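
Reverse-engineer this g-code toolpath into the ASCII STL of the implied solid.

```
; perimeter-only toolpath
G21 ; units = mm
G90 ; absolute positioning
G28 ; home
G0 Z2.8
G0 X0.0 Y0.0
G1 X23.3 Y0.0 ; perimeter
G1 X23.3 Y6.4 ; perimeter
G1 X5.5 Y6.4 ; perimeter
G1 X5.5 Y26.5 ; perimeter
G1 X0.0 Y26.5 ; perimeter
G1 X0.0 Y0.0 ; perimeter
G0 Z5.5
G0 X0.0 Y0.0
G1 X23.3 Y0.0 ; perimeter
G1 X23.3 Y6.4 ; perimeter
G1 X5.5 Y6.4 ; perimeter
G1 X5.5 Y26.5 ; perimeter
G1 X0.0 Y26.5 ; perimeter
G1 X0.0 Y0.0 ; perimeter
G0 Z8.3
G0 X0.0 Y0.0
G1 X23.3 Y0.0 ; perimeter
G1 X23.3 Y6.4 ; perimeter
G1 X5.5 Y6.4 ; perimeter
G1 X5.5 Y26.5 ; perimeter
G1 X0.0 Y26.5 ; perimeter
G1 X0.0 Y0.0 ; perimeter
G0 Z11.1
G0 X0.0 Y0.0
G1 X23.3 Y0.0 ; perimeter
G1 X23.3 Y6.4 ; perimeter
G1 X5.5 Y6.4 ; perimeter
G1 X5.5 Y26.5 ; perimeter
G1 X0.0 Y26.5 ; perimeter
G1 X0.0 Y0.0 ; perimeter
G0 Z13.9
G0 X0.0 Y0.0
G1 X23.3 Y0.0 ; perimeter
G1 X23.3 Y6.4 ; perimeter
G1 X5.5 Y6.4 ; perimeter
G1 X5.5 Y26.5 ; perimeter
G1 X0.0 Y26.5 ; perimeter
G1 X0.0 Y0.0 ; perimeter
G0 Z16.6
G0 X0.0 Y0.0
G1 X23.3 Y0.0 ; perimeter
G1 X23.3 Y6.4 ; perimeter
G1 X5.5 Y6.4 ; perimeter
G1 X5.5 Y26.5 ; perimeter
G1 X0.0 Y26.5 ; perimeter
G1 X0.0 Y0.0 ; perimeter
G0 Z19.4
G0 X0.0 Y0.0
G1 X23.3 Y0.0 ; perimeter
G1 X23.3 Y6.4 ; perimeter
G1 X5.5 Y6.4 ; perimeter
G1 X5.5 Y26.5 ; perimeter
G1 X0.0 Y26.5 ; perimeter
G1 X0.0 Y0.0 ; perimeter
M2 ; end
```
solid part
  facet normal 0.0000 0.0000 -1.0000
    outer loop
      vertex 23.3 6.4 0.0
      vertex 23.3 0.0 0.0
      vertex 0.0 0.0 0.0
    endloop
  endfacet
  facet normal 0.0000 0.0000 -1.0000
    outer loop
      vertex 5.5 6.4 0.0
      vertex 23.3 6.4 0.0
      vertex 0.0 0.0 0.0
    endloop
  endfacet
  facet normal 0.0000 0.0000 -1.0000
    outer loop
      vertex 5.5 26.5 0.0
      vertex 5.5 6.4 0.0
      vertex 0.0 0.0 0.0
    endloop
  endfacet
  facet normal 0.0000 0.0000 -1.0000
    outer loop
      vertex 0.0 26.5 0.0
      vertex 5.5 26.5 0.0
      vertex 0.0 0.0 0.0
    endloop
  endfacet
  facet normal 0.0000 0.0000 1.0000
    outer loop
      vertex 0.0 0.0 19.4
      vertex 23.3 0.0 19.4
      vertex 23.3 6.4 19.4
    endloop
  endfacet
  facet normal 0.0000 0.0000 1.0000
    outer loop
      vertex 0.0 0.0 19.4
      vertex 23.3 6.4 19.4
      vertex 5.5 6.4 19.4
    endloop
  endfacet
  facet normal 0.0000 0.0000 1.0000
    outer loop
      vertex 0.0 0.0 19.4
      vertex 5.5 6.4 19.4
      vertex 5.5 26.5 19.4
    endloop
  endfacet
  facet normal 0.0000 0.0000 1.0000
    outer loop
      vertex 0.0 0.0 19.4
      vertex 5.5 26.5 19.4
      vertex 0.0 26.5 19.4
    endloop
  endfacet
  facet normal 0.0000 -1.0000 0.0000
    outer loop
      vertex 0.0 0.0 0.0
      vertex 23.3 0.0 0.0
      vertex 23.3 0.0 19.4
    endloop
  endfacet
  facet normal 0.0000 -1.0000 0.0000
    outer loop
      vertex 0.0 0.0 0.0
      vertex 23.3 0.0 19.4
      vertex 0.0 0.0 19.4
    endloop
  endfacet
  facet normal 1.0000 0.0000 0.0000
    outer loop
      vertex 23.3 0.0 0.0
      vertex 23.3 6.4 0.0
      vertex 23.3 6.4 19.4
    endloop
  endfacet
  facet normal 1.0000 0.0000 0.0000
    outer loop
      vertex 23.3 0.0 0.0
      vertex 23.3 6.4 19.4
      vertex 23.3 0.0 19.4
    endloop
  endfacet
  facet normal 0.0000 1.0000 0.0000
    outer loop
      vertex 23.3 6.4 0.0
      vertex 5.5 6.4 0.0
      vertex 5.5 6.4 19.4
    endloop
  endfacet
  facet normal 0.0000 1.0000 0.0000
    outer loop
      vertex 23.3 6.4 0.0
      vertex 5.5 6.4 19.4
      vertex 23.3 6.4 19.4
    endloop
  endfacet
  facet normal 1.0000 0.0000 0.0000
    outer loop
      vertex 5.5 6.4 0.0
      vertex 5.5 26.5 0.0
      vertex 5.5 26.5 19.4
    endloop
  endfacet
  facet normal 1.0000 0.0000 0.0000
    outer loop
      vertex 5.5 6.4 0.0
      vertex 5.5 26.5 19.4
      vertex 5.5 6.4 19.4
    endloop
  endfacet
  facet normal 0.0000 1.0000 0.0000
    outer loop
      vertex 5.5 26.5 0.0
      vertex 0.0 26.5 0.0
      vertex 0.0 26.5 19.4
    endloop
  endfacet
  facet normal 0.0000 1.0000 0.0000
    outer loop
      vertex 5.5 26.5 0.0
      vertex 0.0 26.5 19.4
      vertex 5.5 26.5 19.4
    endloop
  endfacet
  facet normal -1.0000 0.0000 0.0000
    outer loop
      vertex 0.0 26.5 0.0
      vertex 0.0 0.0 0.0
      vertex 0.0 0.0 19.4
    endloop
  endfacet
  facet normal -1.0000 0.0000 0.0000
    outer loop
      vertex 0.0 26.5 0.0
      vertex 0.0 0.0 19.4
      vertex 0.0 26.5 19.4
    endloop
  endfacet
endsolid part

The G0 Z moves step by Δz≈2.8 mm. Every layer's G1 loop is the same polygon, so the solid is a straight extrusion of it from z=0 to z≈19.4. Closing with flat bottom and top caps and triangulating gives 20 facets — an L-shaped prism: outer 23.3 × 26.5 mm, arm thicknesses ≈ 6.4 mm (horizontal) and 5.5 mm (vertical), extruded 19.4 mm in z.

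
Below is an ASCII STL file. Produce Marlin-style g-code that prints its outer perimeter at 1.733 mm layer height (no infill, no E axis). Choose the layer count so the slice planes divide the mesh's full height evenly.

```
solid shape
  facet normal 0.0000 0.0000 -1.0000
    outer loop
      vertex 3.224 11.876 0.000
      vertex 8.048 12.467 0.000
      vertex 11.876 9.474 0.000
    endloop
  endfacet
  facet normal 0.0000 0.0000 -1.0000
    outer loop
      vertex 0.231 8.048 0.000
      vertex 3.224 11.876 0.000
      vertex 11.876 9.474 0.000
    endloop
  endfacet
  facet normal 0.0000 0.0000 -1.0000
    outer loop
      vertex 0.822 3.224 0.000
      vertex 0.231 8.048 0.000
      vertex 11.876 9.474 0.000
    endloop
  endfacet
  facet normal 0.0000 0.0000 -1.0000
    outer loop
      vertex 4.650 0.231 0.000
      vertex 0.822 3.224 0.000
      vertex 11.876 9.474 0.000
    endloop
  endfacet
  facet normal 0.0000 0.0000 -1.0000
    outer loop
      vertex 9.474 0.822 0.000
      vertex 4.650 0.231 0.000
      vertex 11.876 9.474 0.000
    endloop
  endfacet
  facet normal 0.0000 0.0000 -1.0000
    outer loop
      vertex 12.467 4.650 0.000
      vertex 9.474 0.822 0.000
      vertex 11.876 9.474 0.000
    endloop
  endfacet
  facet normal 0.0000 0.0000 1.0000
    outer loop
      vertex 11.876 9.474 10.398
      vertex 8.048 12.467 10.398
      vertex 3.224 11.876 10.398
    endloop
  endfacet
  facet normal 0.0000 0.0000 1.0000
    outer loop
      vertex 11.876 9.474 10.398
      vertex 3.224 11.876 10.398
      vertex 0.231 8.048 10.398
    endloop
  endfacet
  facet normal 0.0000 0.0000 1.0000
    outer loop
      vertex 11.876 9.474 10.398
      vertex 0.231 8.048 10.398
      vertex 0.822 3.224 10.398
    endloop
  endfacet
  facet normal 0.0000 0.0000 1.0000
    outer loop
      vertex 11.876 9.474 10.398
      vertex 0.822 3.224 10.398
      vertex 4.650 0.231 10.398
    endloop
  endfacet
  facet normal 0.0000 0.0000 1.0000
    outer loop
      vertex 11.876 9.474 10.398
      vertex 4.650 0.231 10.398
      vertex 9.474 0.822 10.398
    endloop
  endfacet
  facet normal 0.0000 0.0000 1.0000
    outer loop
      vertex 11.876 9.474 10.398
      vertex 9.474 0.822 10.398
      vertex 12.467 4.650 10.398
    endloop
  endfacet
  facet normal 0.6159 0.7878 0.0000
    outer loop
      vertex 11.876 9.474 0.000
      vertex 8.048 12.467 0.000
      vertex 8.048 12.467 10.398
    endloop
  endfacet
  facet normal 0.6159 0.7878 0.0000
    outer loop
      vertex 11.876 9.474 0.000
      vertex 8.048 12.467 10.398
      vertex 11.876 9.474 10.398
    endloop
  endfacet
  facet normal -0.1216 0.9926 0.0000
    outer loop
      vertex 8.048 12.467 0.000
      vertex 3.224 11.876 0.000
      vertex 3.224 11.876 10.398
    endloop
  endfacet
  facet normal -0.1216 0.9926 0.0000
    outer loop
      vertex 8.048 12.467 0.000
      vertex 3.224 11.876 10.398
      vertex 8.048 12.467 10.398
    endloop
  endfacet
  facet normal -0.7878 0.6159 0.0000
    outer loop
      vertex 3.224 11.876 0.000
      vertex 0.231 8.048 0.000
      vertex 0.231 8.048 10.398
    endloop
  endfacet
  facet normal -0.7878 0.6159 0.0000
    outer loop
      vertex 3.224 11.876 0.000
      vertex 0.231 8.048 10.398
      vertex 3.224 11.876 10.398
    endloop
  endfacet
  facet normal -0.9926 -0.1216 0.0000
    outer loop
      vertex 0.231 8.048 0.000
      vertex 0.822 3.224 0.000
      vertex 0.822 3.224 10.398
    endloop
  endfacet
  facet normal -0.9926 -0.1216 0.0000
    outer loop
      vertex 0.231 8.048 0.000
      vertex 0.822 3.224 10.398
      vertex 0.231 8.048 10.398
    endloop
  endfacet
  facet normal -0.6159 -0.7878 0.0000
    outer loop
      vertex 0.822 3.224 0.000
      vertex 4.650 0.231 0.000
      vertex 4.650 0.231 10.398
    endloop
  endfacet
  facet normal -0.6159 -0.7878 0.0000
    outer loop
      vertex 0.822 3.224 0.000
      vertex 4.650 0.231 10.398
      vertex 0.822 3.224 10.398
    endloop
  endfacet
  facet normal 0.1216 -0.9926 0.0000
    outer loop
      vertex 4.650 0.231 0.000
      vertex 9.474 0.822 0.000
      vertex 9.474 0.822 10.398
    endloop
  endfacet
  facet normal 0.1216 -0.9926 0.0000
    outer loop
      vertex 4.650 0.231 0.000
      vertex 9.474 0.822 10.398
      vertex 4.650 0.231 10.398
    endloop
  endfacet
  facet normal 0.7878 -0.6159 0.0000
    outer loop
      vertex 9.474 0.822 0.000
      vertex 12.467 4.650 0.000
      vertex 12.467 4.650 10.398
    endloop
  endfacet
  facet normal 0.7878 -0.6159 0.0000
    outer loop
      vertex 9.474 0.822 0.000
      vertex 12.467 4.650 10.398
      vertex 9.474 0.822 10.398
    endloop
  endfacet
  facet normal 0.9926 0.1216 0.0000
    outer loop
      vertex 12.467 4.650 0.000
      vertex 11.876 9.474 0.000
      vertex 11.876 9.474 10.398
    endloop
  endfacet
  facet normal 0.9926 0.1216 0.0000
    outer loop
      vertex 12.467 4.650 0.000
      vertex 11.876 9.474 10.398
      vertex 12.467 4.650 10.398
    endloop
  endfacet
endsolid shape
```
; perimeter-only toolpath
G21 ; units = mm
G90 ; absolute positioning
G28 ; home
; layer 1
G0 Z1.733
G0 X11.876 Y9.474
G1 X8.048 Y12.467
G1 X3.224 Y11.876
G1 X0.231 Y8.048
G1 X0.822 Y3.224
G1 X4.650 Y0.231
G1 X9.474 Y0.822
G1 X12.467 Y4.650
G1 X11.876 Y9.474
; layer 2
G0 Z3.466
G0 X11.876 Y9.474
G1 X8.048 Y12.467
G1 X3.224 Y11.876
G1 X0.231 Y8.048
G1 X0.822 Y3.224
G1 X4.650 Y0.231
G1 X9.474 Y0.822
G1 X12.467 Y4.650
G1 X11.876 Y9.474
; layer 3
G0 Z5.199
G0 X11.876 Y9.474
G1 X8.048 Y12.467
G1 X3.224 Y11.876
G1 X0.231 Y8.048
G1 X0.822 Y3.224
G1 X4.650 Y0.231
G1 X9.474 Y0.822
G1 X12.467 Y4.650
G1 X11.876 Y9.474
; layer 4
G0 Z6.932
G0 X11.876 Y9.474
G1 X8.048 Y12.467
G1 X3.224 Y11.876
G1 X0.231 Y8.048
G1 X0.822 Y3.224
G1 X4.650 Y0.231
G1 X9.474 Y0.822
G1 X12.467 Y4.650
G1 X11.876 Y9.474
; layer 5
G0 Z8.665
G0 X11.876 Y9.474
G1 X8.048 Y12.467
G1 X3.224 Y11.876
G1 X0.231 Y8.048
G1 X0.822 Y3.224
G1 X4.650 Y0.231
G1 X9.474 Y0.822
G1 X12.467 Y4.650
G1 X11.876 Y9.474
; layer 6
G0 Z10.398
G0 X11.876 Y9.474
G1 X8.048 Y12.467
G1 X3.224 Y11.876
G1 X0.231 Y8.048
G1 X0.822 Y3.224
G1 X4.650 Y0.231
G1 X9.474 Y0.822
G1 X12.467 Y4.650
G1 X11.876 Y9.474
M2 ; end

The solid is a regular 8-sided prism (a cylinder approximated with 8 flat sides), circumscribed radius ≈ 6.35 mm, height ≈ 10.4 mm. Slicing at Δz = 1.733 mm — 6 equal slices spanning the solid's height, so layer i sits at z = i·h/6 — gives 6 non-empty perimeters. Each is a 8-segment closed polygon; G0 lifts to the layer z and rapids to the start vertex, then G1 traces the edges.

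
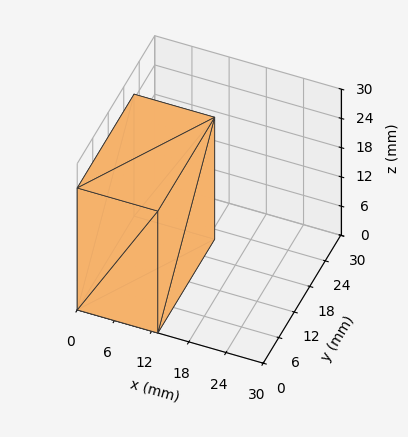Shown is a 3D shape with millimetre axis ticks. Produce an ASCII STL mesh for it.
Reading the render: the shape is a rectangular box, roughly 13 × 22 mm footprint and 25 mm tall (dimensions read to the nearest mm from the axis ticks). For the STL, each face is triangulated and given an outward normal.

solid part
  facet normal 0.0000 0.0000 -1.0000
    outer loop
      vertex 13.0 22.0 0.0
      vertex 13.0 0.0 0.0
      vertex 0.0 0.0 0.0
    endloop
  endfacet
  facet normal 0.0000 0.0000 -1.0000
    outer loop
      vertex 0.0 22.0 0.0
      vertex 13.0 22.0 0.0
      vertex 0.0 0.0 0.0
    endloop
  endfacet
  facet normal 0.0000 0.0000 1.0000
    outer loop
      vertex 0.0 0.0 25.0
      vertex 13.0 0.0 25.0
      vertex 13.0 22.0 25.0
    endloop
  endfacet
  facet normal 0.0000 0.0000 1.0000
    outer loop
      vertex 0.0 0.0 25.0
      vertex 13.0 22.0 25.0
      vertex 0.0 22.0 25.0
    endloop
  endfacet
  facet normal 0.0000 -1.0000 0.0000
    outer loop
      vertex 0.0 0.0 0.0
      vertex 13.0 0.0 0.0
      vertex 13.0 0.0 25.0
    endloop
  endfacet
  facet normal 0.0000 -1.0000 0.0000
    outer loop
      vertex 0.0 0.0 0.0
      vertex 13.0 0.0 25.0
      vertex 0.0 0.0 25.0
    endloop
  endfacet
  facet normal 0.0000 1.0000 0.0000
    outer loop
      vertex 13.0 22.0 25.0
      vertex 13.0 22.0 0.0
      vertex 0.0 22.0 0.0
    endloop
  endfacet
  facet normal 0.0000 1.0000 0.0000
    outer loop
      vertex 0.0 22.0 25.0
      vertex 13.0 22.0 25.0
      vertex 0.0 22.0 0.0
    endloop
  endfacet
  facet normal -1.0000 0.0000 0.0000
    outer loop
      vertex 0.0 22.0 25.0
      vertex 0.0 22.0 0.0
      vertex 0.0 0.0 0.0
    endloop
  endfacet
  facet normal -1.0000 0.0000 0.0000
    outer loop
      vertex 0.0 0.0 25.0
      vertex 0.0 22.0 25.0
      vertex 0.0 0.0 0.0
    endloop
  endfacet
  facet normal 1.0000 0.0000 0.0000
    outer loop
      vertex 13.0 0.0 0.0
      vertex 13.0 22.0 0.0
      vertex 13.0 22.0 25.0
    endloop
  endfacet
  facet normal 1.0000 0.0000 0.0000
    outer loop
      vertex 13.0 0.0 0.0
      vertex 13.0 22.0 25.0
      vertex 13.0 0.0 25.0
    endloop
  endfacet
endsolid part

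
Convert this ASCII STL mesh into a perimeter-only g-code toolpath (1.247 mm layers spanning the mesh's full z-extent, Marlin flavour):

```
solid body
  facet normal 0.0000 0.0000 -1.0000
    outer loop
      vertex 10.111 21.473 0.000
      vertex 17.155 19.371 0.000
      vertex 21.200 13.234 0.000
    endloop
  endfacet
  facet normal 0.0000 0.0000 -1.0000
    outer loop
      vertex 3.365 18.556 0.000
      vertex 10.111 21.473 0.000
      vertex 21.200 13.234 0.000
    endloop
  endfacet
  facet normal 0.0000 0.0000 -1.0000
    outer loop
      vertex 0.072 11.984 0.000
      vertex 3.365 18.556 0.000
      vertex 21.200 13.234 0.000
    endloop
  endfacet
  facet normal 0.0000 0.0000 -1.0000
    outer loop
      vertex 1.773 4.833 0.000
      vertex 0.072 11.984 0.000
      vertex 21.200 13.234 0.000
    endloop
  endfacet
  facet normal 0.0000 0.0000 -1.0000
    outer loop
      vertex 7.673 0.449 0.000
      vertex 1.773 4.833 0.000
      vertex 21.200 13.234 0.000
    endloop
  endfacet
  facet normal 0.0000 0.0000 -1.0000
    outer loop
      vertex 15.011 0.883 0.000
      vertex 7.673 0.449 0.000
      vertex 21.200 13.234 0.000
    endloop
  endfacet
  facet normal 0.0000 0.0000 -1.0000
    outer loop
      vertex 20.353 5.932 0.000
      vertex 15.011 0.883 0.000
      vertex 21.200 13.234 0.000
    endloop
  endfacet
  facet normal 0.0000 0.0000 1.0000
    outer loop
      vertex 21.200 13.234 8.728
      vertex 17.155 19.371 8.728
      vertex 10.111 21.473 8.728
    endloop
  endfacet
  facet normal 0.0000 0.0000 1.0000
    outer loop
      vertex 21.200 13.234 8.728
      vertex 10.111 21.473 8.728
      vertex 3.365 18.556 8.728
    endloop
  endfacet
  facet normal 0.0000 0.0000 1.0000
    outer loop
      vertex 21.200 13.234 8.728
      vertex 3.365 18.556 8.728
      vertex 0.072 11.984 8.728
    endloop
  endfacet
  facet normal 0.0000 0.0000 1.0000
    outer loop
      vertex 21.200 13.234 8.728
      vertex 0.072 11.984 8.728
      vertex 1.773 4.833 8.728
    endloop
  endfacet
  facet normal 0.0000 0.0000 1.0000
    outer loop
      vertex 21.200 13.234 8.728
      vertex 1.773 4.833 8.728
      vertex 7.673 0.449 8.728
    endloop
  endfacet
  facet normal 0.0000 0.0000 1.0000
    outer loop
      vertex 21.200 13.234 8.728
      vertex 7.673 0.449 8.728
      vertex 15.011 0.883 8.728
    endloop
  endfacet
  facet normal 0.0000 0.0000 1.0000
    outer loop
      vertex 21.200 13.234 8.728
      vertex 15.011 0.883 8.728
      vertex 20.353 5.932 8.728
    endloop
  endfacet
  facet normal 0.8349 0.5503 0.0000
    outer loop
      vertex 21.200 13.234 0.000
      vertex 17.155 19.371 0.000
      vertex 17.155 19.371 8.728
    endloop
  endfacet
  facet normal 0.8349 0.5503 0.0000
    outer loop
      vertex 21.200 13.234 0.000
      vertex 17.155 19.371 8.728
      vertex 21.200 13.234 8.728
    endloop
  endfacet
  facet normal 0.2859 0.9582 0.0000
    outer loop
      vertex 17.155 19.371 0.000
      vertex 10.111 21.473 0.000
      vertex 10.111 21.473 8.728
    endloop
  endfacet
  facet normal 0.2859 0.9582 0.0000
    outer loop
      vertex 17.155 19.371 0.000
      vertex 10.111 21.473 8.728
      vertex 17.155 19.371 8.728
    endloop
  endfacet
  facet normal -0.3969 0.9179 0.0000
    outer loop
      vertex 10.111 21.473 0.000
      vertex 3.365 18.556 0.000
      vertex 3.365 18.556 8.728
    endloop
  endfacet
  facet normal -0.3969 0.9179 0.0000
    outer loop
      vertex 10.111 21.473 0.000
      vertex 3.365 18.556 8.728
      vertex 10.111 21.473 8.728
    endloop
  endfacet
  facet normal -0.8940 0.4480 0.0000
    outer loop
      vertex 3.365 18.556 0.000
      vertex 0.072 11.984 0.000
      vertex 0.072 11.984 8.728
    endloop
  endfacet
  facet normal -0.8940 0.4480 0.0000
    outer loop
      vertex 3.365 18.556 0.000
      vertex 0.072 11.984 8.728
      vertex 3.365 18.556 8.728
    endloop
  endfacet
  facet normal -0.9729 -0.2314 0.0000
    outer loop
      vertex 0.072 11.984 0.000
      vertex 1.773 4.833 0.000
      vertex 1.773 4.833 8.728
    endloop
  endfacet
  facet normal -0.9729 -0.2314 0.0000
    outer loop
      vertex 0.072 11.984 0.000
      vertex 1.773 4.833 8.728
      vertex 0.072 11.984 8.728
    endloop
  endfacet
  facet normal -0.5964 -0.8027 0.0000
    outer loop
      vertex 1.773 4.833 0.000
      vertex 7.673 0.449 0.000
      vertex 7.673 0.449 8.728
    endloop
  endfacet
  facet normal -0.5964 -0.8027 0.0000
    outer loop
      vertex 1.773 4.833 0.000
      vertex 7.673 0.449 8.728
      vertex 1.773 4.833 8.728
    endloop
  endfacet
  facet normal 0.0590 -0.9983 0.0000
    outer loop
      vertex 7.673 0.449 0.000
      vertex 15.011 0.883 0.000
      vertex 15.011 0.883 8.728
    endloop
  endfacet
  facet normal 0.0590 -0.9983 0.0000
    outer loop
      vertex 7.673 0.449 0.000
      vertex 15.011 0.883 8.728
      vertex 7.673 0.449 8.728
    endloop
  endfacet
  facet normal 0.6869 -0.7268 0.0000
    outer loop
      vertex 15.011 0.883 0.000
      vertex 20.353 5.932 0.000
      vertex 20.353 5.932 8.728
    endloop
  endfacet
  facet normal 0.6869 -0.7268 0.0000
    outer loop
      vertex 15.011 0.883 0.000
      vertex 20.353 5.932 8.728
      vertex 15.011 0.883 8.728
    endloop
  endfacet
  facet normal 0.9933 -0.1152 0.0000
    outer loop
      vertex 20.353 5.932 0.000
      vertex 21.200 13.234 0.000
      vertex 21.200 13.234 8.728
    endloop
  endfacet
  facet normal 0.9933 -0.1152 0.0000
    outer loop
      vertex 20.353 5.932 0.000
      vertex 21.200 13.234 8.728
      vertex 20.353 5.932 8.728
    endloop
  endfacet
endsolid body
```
; perimeter-only toolpath
G21 ; units = mm
G90 ; absolute positioning
G28 ; home
; layer 1
G0 Z1.247
G0 X21.200 Y13.234
G1 X17.155 Y19.371
G1 X10.111 Y21.473
G1 X3.365 Y18.556
G1 X0.072 Y11.984
G1 X1.773 Y4.833
G1 X7.673 Y0.449
G1 X15.011 Y0.883
G1 X20.353 Y5.932
G1 X21.200 Y13.234
; layer 2
G0 Z2.494
G0 X21.200 Y13.234
G1 X17.155 Y19.371
G1 X10.111 Y21.473
G1 X3.365 Y18.556
G1 X0.072 Y11.984
G1 X1.773 Y4.833
G1 X7.673 Y0.449
G1 X15.011 Y0.883
G1 X20.353 Y5.932
G1 X21.200 Y13.234
; layer 3
G0 Z3.741
G0 X21.200 Y13.234
G1 X17.155 Y19.371
G1 X10.111 Y21.473
G1 X3.365 Y18.556
G1 X0.072 Y11.984
G1 X1.773 Y4.833
G1 X7.673 Y0.449
G1 X15.011 Y0.883
G1 X20.353 Y5.932
G1 X21.200 Y13.234
; layer 4
G0 Z4.987
G0 X21.200 Y13.234
G1 X17.155 Y19.371
G1 X10.111 Y21.473
G1 X3.365 Y18.556
G1 X0.072 Y11.984
G1 X1.773 Y4.833
G1 X7.673 Y0.449
G1 X15.011 Y0.883
G1 X20.353 Y5.932
G1 X21.200 Y13.234
; layer 5
G0 Z6.234
G0 X21.200 Y13.234
G1 X17.155 Y19.371
G1 X10.111 Y21.473
G1 X3.365 Y18.556
G1 X0.072 Y11.984
G1 X1.773 Y4.833
G1 X7.673 Y0.449
G1 X15.011 Y0.883
G1 X20.353 Y5.932
G1 X21.200 Y13.234
; layer 6
G0 Z7.481
G0 X21.200 Y13.234
G1 X17.155 Y19.371
G1 X10.111 Y21.473
G1 X3.365 Y18.556
G1 X0.072 Y11.984
G1 X1.773 Y4.833
G1 X7.673 Y0.449
G1 X15.011 Y0.883
G1 X20.353 Y5.932
G1 X21.200 Y13.234
; layer 7
G0 Z8.728
G0 X21.200 Y13.234
G1 X17.155 Y19.371
G1 X10.111 Y21.473
G1 X3.365 Y18.556
G1 X0.072 Y11.984
G1 X1.773 Y4.833
G1 X7.673 Y0.449
G1 X15.011 Y0.883
G1 X20.353 Y5.932
G1 X21.200 Y13.234
M2 ; end

The solid is a regular 9-sided prism (a cylinder approximated with 9 flat sides), circumscribed radius ≈ 10.7 mm, height ≈ 8.73 mm. Slicing at Δz = 1.247 mm — 7 equal slices spanning the solid's height, so layer i sits at z = i·h/7 — gives 7 non-empty perimeters. Each is a 9-segment closed polygon; G0 lifts to the layer z and rapids to the start vertex, then G1 traces the edges.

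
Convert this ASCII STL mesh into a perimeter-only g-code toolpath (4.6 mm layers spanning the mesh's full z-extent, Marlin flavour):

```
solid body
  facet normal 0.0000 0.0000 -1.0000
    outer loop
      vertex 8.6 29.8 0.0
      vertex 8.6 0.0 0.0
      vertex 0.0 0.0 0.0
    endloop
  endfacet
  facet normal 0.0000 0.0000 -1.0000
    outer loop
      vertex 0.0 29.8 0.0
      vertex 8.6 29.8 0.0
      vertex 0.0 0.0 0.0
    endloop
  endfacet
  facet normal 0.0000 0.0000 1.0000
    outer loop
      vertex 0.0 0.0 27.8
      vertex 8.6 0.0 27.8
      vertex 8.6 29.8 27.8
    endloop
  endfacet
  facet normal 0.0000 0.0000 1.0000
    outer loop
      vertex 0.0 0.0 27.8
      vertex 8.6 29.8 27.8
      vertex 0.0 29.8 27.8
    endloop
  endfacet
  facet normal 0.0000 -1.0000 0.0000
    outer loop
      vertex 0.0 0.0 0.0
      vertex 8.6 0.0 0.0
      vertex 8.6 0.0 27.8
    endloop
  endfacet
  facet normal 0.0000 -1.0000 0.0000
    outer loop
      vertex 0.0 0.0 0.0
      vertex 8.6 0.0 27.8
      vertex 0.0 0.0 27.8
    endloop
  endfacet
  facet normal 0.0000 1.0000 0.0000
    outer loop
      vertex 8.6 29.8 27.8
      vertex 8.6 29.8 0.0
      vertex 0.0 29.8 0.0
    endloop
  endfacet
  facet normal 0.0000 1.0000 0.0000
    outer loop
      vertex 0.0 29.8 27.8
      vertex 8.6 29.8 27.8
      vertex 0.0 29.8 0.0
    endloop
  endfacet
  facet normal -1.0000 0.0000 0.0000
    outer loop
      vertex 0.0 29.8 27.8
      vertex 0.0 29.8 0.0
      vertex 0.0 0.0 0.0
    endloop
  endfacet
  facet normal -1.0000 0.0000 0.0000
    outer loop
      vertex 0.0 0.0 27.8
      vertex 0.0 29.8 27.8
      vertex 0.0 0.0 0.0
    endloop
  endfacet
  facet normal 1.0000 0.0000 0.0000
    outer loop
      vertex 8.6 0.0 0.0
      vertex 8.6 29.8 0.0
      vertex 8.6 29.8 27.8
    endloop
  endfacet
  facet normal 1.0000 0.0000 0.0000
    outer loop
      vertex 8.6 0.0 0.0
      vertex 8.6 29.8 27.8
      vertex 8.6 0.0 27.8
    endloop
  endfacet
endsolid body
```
; perimeter-only toolpath
G21 ; units = mm
G90 ; absolute positioning
G28 ; home
; layer 1
G0 Z4.6
G0 X0.0 Y0.0
G1 X8.6 Y0.0
G1 X8.6 Y29.8
G1 X0.0 Y29.8
G1 X0.0 Y0.0
; layer 2
G0 Z9.3
G0 X0.0 Y0.0
G1 X8.6 Y0.0
G1 X8.6 Y29.8
G1 X0.0 Y29.8
G1 X0.0 Y0.0
; layer 3
G0 Z13.9
G0 X0.0 Y0.0
G1 X8.6 Y0.0
G1 X8.6 Y29.8
G1 X0.0 Y29.8
G1 X0.0 Y0.0
; layer 4
G0 Z18.5
G0 X0.0 Y0.0
G1 X8.6 Y0.0
G1 X8.6 Y29.8
G1 X0.0 Y29.8
G1 X0.0 Y0.0
; layer 5
G0 Z23.2
G0 X0.0 Y0.0
G1 X8.6 Y0.0
G1 X8.6 Y29.8
G1 X0.0 Y29.8
G1 X0.0 Y0.0
; layer 6
G0 Z27.8
G0 X0.0 Y0.0
G1 X8.6 Y0.0
G1 X8.6 Y29.8
G1 X0.0 Y29.8
G1 X0.0 Y0.0
M2 ; end

The solid is a rectangular box, roughly 8.6 × 29.8 mm footprint and 27.8 mm tall. Slicing at Δz = 4.6 mm — 6 equal slices spanning the solid's height, so layer i sits at z = i·h/6 — gives 6 non-empty perimeters. Each is a 4-segment closed polygon; G0 lifts to the layer z and rapids to the start vertex, then G1 traces the edges.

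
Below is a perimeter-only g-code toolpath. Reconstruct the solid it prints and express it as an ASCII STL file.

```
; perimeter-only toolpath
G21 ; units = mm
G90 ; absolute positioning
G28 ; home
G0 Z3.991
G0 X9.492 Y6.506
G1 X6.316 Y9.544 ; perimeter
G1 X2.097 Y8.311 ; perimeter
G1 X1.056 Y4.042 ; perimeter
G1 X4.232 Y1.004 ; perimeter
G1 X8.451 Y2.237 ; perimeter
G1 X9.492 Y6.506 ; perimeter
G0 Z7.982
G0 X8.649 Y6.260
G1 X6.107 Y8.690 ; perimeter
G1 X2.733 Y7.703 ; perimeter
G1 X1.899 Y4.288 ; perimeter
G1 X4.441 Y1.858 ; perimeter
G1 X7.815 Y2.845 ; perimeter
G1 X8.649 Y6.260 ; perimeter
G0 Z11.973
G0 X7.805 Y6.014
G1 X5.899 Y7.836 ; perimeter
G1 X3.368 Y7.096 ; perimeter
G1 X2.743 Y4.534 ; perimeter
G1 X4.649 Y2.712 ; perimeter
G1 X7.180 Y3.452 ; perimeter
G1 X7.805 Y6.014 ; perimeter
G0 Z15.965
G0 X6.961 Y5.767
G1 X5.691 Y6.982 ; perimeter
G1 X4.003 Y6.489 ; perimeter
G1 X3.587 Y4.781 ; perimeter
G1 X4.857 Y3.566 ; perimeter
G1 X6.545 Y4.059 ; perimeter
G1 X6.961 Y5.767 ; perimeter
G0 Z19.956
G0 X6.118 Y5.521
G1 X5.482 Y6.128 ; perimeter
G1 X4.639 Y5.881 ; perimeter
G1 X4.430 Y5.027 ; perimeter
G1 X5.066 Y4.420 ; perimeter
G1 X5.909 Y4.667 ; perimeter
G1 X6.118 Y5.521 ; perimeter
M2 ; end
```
solid part
  facet normal 0.0000 0.0000 -1.0000
    outer loop
      vertex 1.462 8.918 0.000
      vertex 6.524 10.398 0.000
      vertex 10.336 6.753 0.000
    endloop
  endfacet
  facet normal 0.0000 0.0000 -1.0000
    outer loop
      vertex 0.212 3.795 0.000
      vertex 1.462 8.918 0.000
      vertex 10.336 6.753 0.000
    endloop
  endfacet
  facet normal 0.0000 0.0000 -1.0000
    outer loop
      vertex 4.024 0.150 0.000
      vertex 0.212 3.795 0.000
      vertex 10.336 6.753 0.000
    endloop
  endfacet
  facet normal 0.0000 0.0000 -1.0000
    outer loop
      vertex 9.086 1.630 0.000
      vertex 4.024 0.150 0.000
      vertex 10.336 6.753 0.000
    endloop
  endfacet
  facet normal 0.6789 0.7100 0.1873
    outer loop
      vertex 10.336 6.753 0.000
      vertex 6.524 10.398 0.000
      vertex 5.274 5.274 23.947
    endloop
  endfacet
  facet normal -0.2757 0.9428 0.1873
    outer loop
      vertex 6.524 10.398 0.000
      vertex 1.462 8.918 0.000
      vertex 5.274 5.274 23.947
    endloop
  endfacet
  facet normal -0.9543 0.2328 0.1873
    outer loop
      vertex 1.462 8.918 0.000
      vertex 0.212 3.795 0.000
      vertex 5.274 5.274 23.947
    endloop
  endfacet
  facet normal -0.6789 -0.7100 0.1873
    outer loop
      vertex 0.212 3.795 0.000
      vertex 4.024 0.150 0.000
      vertex 5.274 5.274 23.947
    endloop
  endfacet
  facet normal 0.2757 -0.9428 0.1873
    outer loop
      vertex 4.024 0.150 0.000
      vertex 9.086 1.630 0.000
      vertex 5.274 5.274 23.947
    endloop
  endfacet
  facet normal 0.9543 -0.2328 0.1873
    outer loop
      vertex 9.086 1.630 0.000
      vertex 10.336 6.753 0.000
      vertex 5.274 5.274 23.947
    endloop
  endfacet
endsolid part

The G0 Z moves step by Δz≈3.991 mm. The G1 loops shrink linearly with z, so the solid tapers from its base footprint up to z≈23.9. Closing with a flat bottom cap and the tapered top and triangulating gives 10 facets — a regular 6-sided pyramid, base circumscribed radius ≈ 5.27 mm, apex at z ≈ 23.9 mm.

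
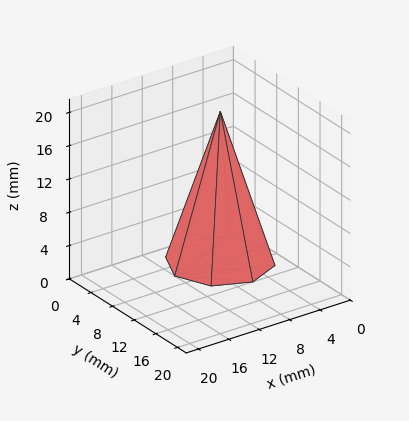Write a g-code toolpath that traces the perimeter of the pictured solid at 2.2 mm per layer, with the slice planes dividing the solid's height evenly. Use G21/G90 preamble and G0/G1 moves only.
Reading the render: the shape is a regular 8-sided pyramid, base circumscribed radius ≈ 6 mm, apex at z ≈ 18 mm (dimensions read to the nearest mm from the axis ticks). For the g-code, the solid's height is divided into equal slices at the stated Δz and each level perimeter traced with G1 moves after a G0 lift.

; perimeter-only toolpath
G21 ; units = mm
G90 ; absolute positioning
G28 ; home
; layer 1
G0 Z2.2
G0 X11.2 Y6.0
G1 X9.7 Y9.7
G1 X6.0 Y11.2
G1 X2.3 Y9.7
G1 X0.8 Y6.0
G1 X2.3 Y2.3
G1 X6.0 Y0.8
G1 X9.7 Y2.3
G1 X11.2 Y6.0
; layer 2
G0 Z4.5
G0 X10.5 Y6.0
G1 X9.1 Y9.1
G1 X6.0 Y10.5
G1 X2.9 Y9.1
G1 X1.5 Y6.0
G1 X2.9 Y2.9
G1 X6.0 Y1.5
G1 X9.1 Y2.9
G1 X10.5 Y6.0
; layer 3
G0 Z6.8
G0 X9.8 Y6.0
G1 X8.6 Y8.6
G1 X6.0 Y9.8
G1 X3.4 Y8.6
G1 X2.2 Y6.0
G1 X3.4 Y3.4
G1 X6.0 Y2.2
G1 X8.6 Y3.4
G1 X9.8 Y6.0
; layer 4
G0 Z9.0
G0 X9.0 Y6.0
G1 X8.1 Y8.1
G1 X6.0 Y9.0
G1 X3.9 Y8.1
G1 X3.0 Y6.0
G1 X3.9 Y3.9
G1 X6.0 Y3.0
G1 X8.1 Y3.9
G1 X9.0 Y6.0
; layer 5
G0 Z11.2
G0 X8.2 Y6.0
G1 X7.6 Y7.6
G1 X6.0 Y8.2
G1 X4.4 Y7.6
G1 X3.8 Y6.0
G1 X4.4 Y4.4
G1 X6.0 Y3.8
G1 X7.6 Y4.4
G1 X8.2 Y6.0
; layer 6
G0 Z13.5
G0 X7.5 Y6.0
G1 X7.0 Y7.0
G1 X6.0 Y7.5
G1 X5.0 Y7.0
G1 X4.5 Y6.0
G1 X5.0 Y5.0
G1 X6.0 Y4.5
G1 X7.0 Y5.0
G1 X7.5 Y6.0
; layer 7
G0 Z15.8
G0 X6.8 Y6.0
G1 X6.5 Y6.5
G1 X6.0 Y6.8
G1 X5.5 Y6.5
G1 X5.2 Y6.0
G1 X5.5 Y5.5
G1 X6.0 Y5.2
G1 X6.5 Y5.5
G1 X6.8 Y6.0
M2 ; end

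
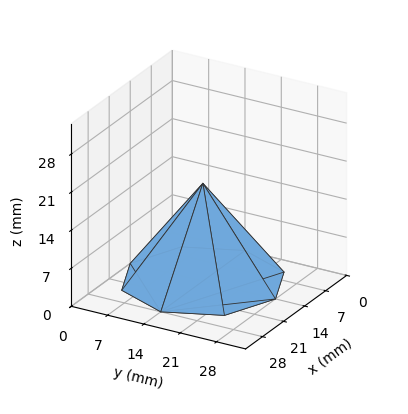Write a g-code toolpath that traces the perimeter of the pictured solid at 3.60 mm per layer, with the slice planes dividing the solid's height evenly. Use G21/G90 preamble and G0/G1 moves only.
Reading the render: the shape is a regular 8-sided pyramid, base circumscribed radius ≈ 14 mm, apex at z ≈ 18 mm (dimensions read to the nearest mm from the axis ticks). For the g-code, the solid's height is divided into equal slices at the stated Δz and each level perimeter traced with G1 moves after a G0 lift.

; perimeter-only toolpath
G21 ; units = mm
G90 ; absolute positioning
G28 ; home
; layer 1
G0 Z3.60
G0 X25.20 Y14.00
G1 X21.92 Y21.92
G1 X14.00 Y25.20
G1 X6.08 Y21.92
G1 X2.80 Y14.00
G1 X6.08 Y6.08
G1 X14.00 Y2.80
G1 X21.92 Y6.08
G1 X25.20 Y14.00
; layer 2
G0 Z7.20
G0 X22.40 Y14.00
G1 X19.94 Y19.94
G1 X14.00 Y22.40
G1 X8.06 Y19.94
G1 X5.60 Y14.00
G1 X8.06 Y8.06
G1 X14.00 Y5.60
G1 X19.94 Y8.06
G1 X22.40 Y14.00
; layer 3
G0 Z10.80
G0 X19.60 Y14.00
G1 X17.96 Y17.96
G1 X14.00 Y19.60
G1 X10.04 Y17.96
G1 X8.40 Y14.00
G1 X10.04 Y10.04
G1 X14.00 Y8.40
G1 X17.96 Y10.04
G1 X19.60 Y14.00
; layer 4
G0 Z14.40
G0 X16.80 Y14.00
G1 X15.98 Y15.98
G1 X14.00 Y16.80
G1 X12.02 Y15.98
G1 X11.20 Y14.00
G1 X12.02 Y12.02
G1 X14.00 Y11.20
G1 X15.98 Y12.02
G1 X16.80 Y14.00
M2 ; end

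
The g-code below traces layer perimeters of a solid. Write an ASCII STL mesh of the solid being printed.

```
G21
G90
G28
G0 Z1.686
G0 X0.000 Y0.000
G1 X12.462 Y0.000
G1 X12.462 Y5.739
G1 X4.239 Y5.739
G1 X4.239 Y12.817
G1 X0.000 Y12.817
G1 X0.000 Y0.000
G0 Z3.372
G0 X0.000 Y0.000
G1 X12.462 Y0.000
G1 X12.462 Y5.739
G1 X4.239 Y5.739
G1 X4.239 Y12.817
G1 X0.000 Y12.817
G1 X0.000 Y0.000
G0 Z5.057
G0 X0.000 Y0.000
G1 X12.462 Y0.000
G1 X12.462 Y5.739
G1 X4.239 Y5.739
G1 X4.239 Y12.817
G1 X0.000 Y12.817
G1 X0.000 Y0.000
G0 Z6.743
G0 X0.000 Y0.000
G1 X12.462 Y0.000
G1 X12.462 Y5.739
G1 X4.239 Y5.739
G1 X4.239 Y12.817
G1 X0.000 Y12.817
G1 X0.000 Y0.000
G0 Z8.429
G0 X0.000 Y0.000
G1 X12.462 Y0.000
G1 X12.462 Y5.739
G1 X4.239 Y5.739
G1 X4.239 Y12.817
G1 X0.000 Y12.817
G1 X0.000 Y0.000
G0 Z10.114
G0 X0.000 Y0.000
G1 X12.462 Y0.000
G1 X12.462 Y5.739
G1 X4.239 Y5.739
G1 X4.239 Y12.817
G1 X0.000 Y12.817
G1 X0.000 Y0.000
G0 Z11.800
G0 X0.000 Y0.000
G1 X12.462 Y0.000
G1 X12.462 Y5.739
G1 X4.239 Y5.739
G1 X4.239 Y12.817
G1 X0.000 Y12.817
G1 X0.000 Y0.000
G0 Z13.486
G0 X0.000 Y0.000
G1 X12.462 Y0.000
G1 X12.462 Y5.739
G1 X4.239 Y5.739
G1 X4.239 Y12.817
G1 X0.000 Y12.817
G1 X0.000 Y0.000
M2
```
solid part
  facet normal 0.0000 0.0000 -1.0000
    outer loop
      vertex 12.462 5.739 0.000
      vertex 12.462 0.000 0.000
      vertex 0.000 0.000 0.000
    endloop
  endfacet
  facet normal 0.0000 0.0000 -1.0000
    outer loop
      vertex 4.239 5.739 0.000
      vertex 12.462 5.739 0.000
      vertex 0.000 0.000 0.000
    endloop
  endfacet
  facet normal 0.0000 0.0000 -1.0000
    outer loop
      vertex 4.239 12.817 0.000
      vertex 4.239 5.739 0.000
      vertex 0.000 0.000 0.000
    endloop
  endfacet
  facet normal 0.0000 0.0000 -1.0000
    outer loop
      vertex 0.000 12.817 0.000
      vertex 4.239 12.817 0.000
      vertex 0.000 0.000 0.000
    endloop
  endfacet
  facet normal 0.0000 0.0000 1.0000
    outer loop
      vertex 0.000 0.000 13.486
      vertex 12.462 0.000 13.486
      vertex 12.462 5.739 13.486
    endloop
  endfacet
  facet normal 0.0000 0.0000 1.0000
    outer loop
      vertex 0.000 0.000 13.486
      vertex 12.462 5.739 13.486
      vertex 4.239 5.739 13.486
    endloop
  endfacet
  facet normal 0.0000 0.0000 1.0000
    outer loop
      vertex 0.000 0.000 13.486
      vertex 4.239 5.739 13.486
      vertex 4.239 12.817 13.486
    endloop
  endfacet
  facet normal 0.0000 0.0000 1.0000
    outer loop
      vertex 0.000 0.000 13.486
      vertex 4.239 12.817 13.486
      vertex 0.000 12.817 13.486
    endloop
  endfacet
  facet normal 0.0000 -1.0000 0.0000
    outer loop
      vertex 0.000 0.000 0.000
      vertex 12.462 0.000 0.000
      vertex 12.462 0.000 13.486
    endloop
  endfacet
  facet normal 0.0000 -1.0000 0.0000
    outer loop
      vertex 0.000 0.000 0.000
      vertex 12.462 0.000 13.486
      vertex 0.000 0.000 13.486
    endloop
  endfacet
  facet normal 1.0000 0.0000 0.0000
    outer loop
      vertex 12.462 0.000 0.000
      vertex 12.462 5.739 0.000
      vertex 12.462 5.739 13.486
    endloop
  endfacet
  facet normal 1.0000 0.0000 0.0000
    outer loop
      vertex 12.462 0.000 0.000
      vertex 12.462 5.739 13.486
      vertex 12.462 0.000 13.486
    endloop
  endfacet
  facet normal 0.0000 1.0000 0.0000
    outer loop
      vertex 12.462 5.739 0.000
      vertex 4.239 5.739 0.000
      vertex 4.239 5.739 13.486
    endloop
  endfacet
  facet normal 0.0000 1.0000 0.0000
    outer loop
      vertex 12.462 5.739 0.000
      vertex 4.239 5.739 13.486
      vertex 12.462 5.739 13.486
    endloop
  endfacet
  facet normal 1.0000 0.0000 0.0000
    outer loop
      vertex 4.239 5.739 0.000
      vertex 4.239 12.817 0.000
      vertex 4.239 12.817 13.486
    endloop
  endfacet
  facet normal 1.0000 0.0000 0.0000
    outer loop
      vertex 4.239 5.739 0.000
      vertex 4.239 12.817 13.486
      vertex 4.239 5.739 13.486
    endloop
  endfacet
  facet normal 0.0000 1.0000 0.0000
    outer loop
      vertex 4.239 12.817 0.000
      vertex 0.000 12.817 0.000
      vertex 0.000 12.817 13.486
    endloop
  endfacet
  facet normal 0.0000 1.0000 0.0000
    outer loop
      vertex 4.239 12.817 0.000
      vertex 0.000 12.817 13.486
      vertex 4.239 12.817 13.486
    endloop
  endfacet
  facet normal -1.0000 0.0000 0.0000
    outer loop
      vertex 0.000 12.817 0.000
      vertex 0.000 0.000 0.000
      vertex 0.000 0.000 13.486
    endloop
  endfacet
  facet normal -1.0000 0.0000 0.0000
    outer loop
      vertex 0.000 12.817 0.000
      vertex 0.000 0.000 13.486
      vertex 0.000 12.817 13.486
    endloop
  endfacet
endsolid part

The G0 Z moves step by Δz≈1.686 mm. Every layer's G1 loop is the same polygon, so the solid is a straight extrusion of it from z=0 to z≈13.5. Closing with flat bottom and top caps and triangulating gives 20 facets — an L-shaped prism: outer 12.5 × 12.8 mm, arm thicknesses ≈ 5.74 mm (horizontal) and 4.24 mm (vertical), extruded 13.5 mm in z.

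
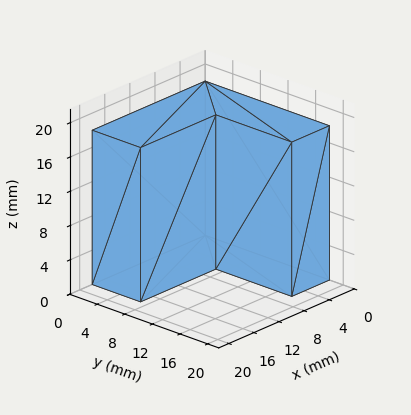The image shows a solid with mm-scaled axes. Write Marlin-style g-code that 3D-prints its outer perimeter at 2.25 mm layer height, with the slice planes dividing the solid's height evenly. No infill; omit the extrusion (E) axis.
Reading the render: the shape is an L-shaped prism: outer 18 × 18 mm, arm thicknesses ≈ 7 mm (horizontal) and 6 mm (vertical), extruded 18 mm in z (dimensions read to the nearest mm from the axis ticks). For the g-code, the solid's height is divided into equal slices at the stated Δz and each level perimeter traced with G1 moves after a G0 lift.

; perimeter-only toolpath
G21 ; units = mm
G90 ; absolute positioning
G28 ; home
; layer 1
G0 Z2.25
G0 X0.00 Y0.00
G1 X18.00 Y0.00
G1 X18.00 Y7.00
G1 X6.00 Y7.00
G1 X6.00 Y18.00
G1 X0.00 Y18.00
G1 X0.00 Y0.00
; layer 2
G0 Z4.50
G0 X0.00 Y0.00
G1 X18.00 Y0.00
G1 X18.00 Y7.00
G1 X6.00 Y7.00
G1 X6.00 Y18.00
G1 X0.00 Y18.00
G1 X0.00 Y0.00
; layer 3
G0 Z6.75
G0 X0.00 Y0.00
G1 X18.00 Y0.00
G1 X18.00 Y7.00
G1 X6.00 Y7.00
G1 X6.00 Y18.00
G1 X0.00 Y18.00
G1 X0.00 Y0.00
; layer 4
G0 Z9.00
G0 X0.00 Y0.00
G1 X18.00 Y0.00
G1 X18.00 Y7.00
G1 X6.00 Y7.00
G1 X6.00 Y18.00
G1 X0.00 Y18.00
G1 X0.00 Y0.00
; layer 5
G0 Z11.25
G0 X0.00 Y0.00
G1 X18.00 Y0.00
G1 X18.00 Y7.00
G1 X6.00 Y7.00
G1 X6.00 Y18.00
G1 X0.00 Y18.00
G1 X0.00 Y0.00
; layer 6
G0 Z13.50
G0 X0.00 Y0.00
G1 X18.00 Y0.00
G1 X18.00 Y7.00
G1 X6.00 Y7.00
G1 X6.00 Y18.00
G1 X0.00 Y18.00
G1 X0.00 Y0.00
; layer 7
G0 Z15.75
G0 X0.00 Y0.00
G1 X18.00 Y0.00
G1 X18.00 Y7.00
G1 X6.00 Y7.00
G1 X6.00 Y18.00
G1 X0.00 Y18.00
G1 X0.00 Y0.00
; layer 8
G0 Z18.00
G0 X0.00 Y0.00
G1 X18.00 Y0.00
G1 X18.00 Y7.00
G1 X6.00 Y7.00
G1 X6.00 Y18.00
G1 X0.00 Y18.00
G1 X0.00 Y0.00
M2 ; end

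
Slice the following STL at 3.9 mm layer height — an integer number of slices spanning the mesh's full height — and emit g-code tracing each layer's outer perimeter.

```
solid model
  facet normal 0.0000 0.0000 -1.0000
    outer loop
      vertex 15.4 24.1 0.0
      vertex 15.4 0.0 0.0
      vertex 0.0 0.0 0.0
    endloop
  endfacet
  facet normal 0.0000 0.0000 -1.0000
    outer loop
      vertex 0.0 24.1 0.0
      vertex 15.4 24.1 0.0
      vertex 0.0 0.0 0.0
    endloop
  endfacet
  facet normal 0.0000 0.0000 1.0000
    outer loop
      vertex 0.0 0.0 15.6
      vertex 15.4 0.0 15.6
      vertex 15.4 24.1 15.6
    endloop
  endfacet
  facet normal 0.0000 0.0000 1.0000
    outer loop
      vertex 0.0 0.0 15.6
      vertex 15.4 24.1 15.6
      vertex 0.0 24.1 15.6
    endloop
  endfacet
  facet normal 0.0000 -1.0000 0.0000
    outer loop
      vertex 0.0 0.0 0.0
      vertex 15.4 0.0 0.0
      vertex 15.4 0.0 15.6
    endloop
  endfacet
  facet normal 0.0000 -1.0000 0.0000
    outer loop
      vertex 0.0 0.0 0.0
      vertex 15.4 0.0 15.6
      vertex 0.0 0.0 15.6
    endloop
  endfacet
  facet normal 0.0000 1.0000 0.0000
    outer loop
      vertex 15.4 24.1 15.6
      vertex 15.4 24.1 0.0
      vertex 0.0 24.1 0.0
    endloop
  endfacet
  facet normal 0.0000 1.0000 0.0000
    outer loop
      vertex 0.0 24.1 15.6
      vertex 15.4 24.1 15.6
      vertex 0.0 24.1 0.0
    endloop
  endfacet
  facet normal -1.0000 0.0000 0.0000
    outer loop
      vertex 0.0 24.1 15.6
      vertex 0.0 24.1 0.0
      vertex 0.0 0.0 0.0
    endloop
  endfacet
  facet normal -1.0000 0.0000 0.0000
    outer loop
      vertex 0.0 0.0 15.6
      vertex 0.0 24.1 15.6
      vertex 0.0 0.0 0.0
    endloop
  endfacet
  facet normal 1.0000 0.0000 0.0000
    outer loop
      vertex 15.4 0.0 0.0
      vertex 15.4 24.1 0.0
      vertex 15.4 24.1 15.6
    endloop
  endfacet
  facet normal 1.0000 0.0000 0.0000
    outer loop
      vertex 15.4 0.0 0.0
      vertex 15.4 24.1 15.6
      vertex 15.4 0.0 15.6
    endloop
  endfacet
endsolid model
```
; perimeter-only toolpath
G21 ; units = mm
G90 ; absolute positioning
G28 ; home
; layer 1
G0 Z3.9
G0 X0.0 Y0.0
G1 X15.4 Y0.0
G1 X15.4 Y24.1
G1 X0.0 Y24.1
G1 X0.0 Y0.0
; layer 2
G0 Z7.8
G0 X0.0 Y0.0
G1 X15.4 Y0.0
G1 X15.4 Y24.1
G1 X0.0 Y24.1
G1 X0.0 Y0.0
; layer 3
G0 Z11.7
G0 X0.0 Y0.0
G1 X15.4 Y0.0
G1 X15.4 Y24.1
G1 X0.0 Y24.1
G1 X0.0 Y0.0
; layer 4
G0 Z15.6
G0 X0.0 Y0.0
G1 X15.4 Y0.0
G1 X15.4 Y24.1
G1 X0.0 Y24.1
G1 X0.0 Y0.0
M2 ; end

The solid is a rectangular box, roughly 15.4 × 24.1 mm footprint and 15.6 mm tall. Slicing at Δz = 3.9 mm — 4 equal slices spanning the solid's height, so layer i sits at z = i·h/4 — gives 4 non-empty perimeters. Each is a 4-segment closed polygon; G0 lifts to the layer z and rapids to the start vertex, then G1 traces the edges.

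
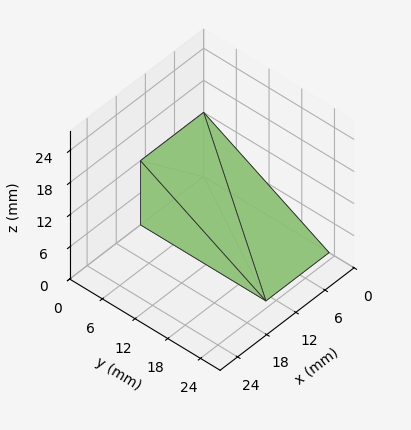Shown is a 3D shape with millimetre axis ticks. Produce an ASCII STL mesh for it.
Reading the render: the shape is a wedge (ramp): 13 × 23 mm base, rising to 12 mm along the y=0 edge and sloping linearly to z=0 at y=23 (dimensions read to the nearest mm from the axis ticks). For the STL, each face is triangulated and given an outward normal.

solid part
  facet normal 0.0000 0.0000 -1.0000
    outer loop
      vertex 13.000 23.000 0.000
      vertex 13.000 0.000 0.000
      vertex 0.000 0.000 0.000
    endloop
  endfacet
  facet normal 0.0000 0.0000 -1.0000
    outer loop
      vertex 0.000 23.000 0.000
      vertex 13.000 23.000 0.000
      vertex 0.000 0.000 0.000
    endloop
  endfacet
  facet normal 0.0000 -1.0000 0.0000
    outer loop
      vertex 0.000 0.000 0.000
      vertex 13.000 0.000 0.000
      vertex 13.000 0.000 12.000
    endloop
  endfacet
  facet normal 0.0000 -1.0000 0.0000
    outer loop
      vertex 0.000 0.000 0.000
      vertex 13.000 0.000 12.000
      vertex 0.000 0.000 12.000
    endloop
  endfacet
  facet normal 0.0000 0.4626 0.8866
    outer loop
      vertex 0.000 0.000 12.000
      vertex 13.000 0.000 12.000
      vertex 13.000 23.000 0.000
    endloop
  endfacet
  facet normal 0.0000 0.4626 0.8866
    outer loop
      vertex 0.000 0.000 12.000
      vertex 13.000 23.000 0.000
      vertex 0.000 23.000 0.000
    endloop
  endfacet
  facet normal -1.0000 0.0000 0.0000
    outer loop
      vertex 0.000 0.000 12.000
      vertex 0.000 23.000 0.000
      vertex 0.000 0.000 0.000
    endloop
  endfacet
  facet normal 1.0000 0.0000 0.0000
    outer loop
      vertex 13.000 0.000 0.000
      vertex 13.000 23.000 0.000
      vertex 13.000 0.000 12.000
    endloop
  endfacet
endsolid part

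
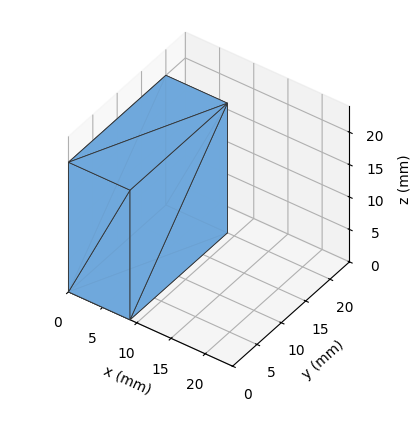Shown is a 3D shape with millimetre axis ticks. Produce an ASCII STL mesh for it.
Reading the render: the shape is a rectangular box, roughly 9 × 20 mm footprint and 20 mm tall (dimensions read to the nearest mm from the axis ticks). For the STL, each face is triangulated and given an outward normal.

solid part
  facet normal 0.0000 0.0000 -1.0000
    outer loop
      vertex 9.0 20.0 0.0
      vertex 9.0 0.0 0.0
      vertex 0.0 0.0 0.0
    endloop
  endfacet
  facet normal 0.0000 0.0000 -1.0000
    outer loop
      vertex 0.0 20.0 0.0
      vertex 9.0 20.0 0.0
      vertex 0.0 0.0 0.0
    endloop
  endfacet
  facet normal 0.0000 0.0000 1.0000
    outer loop
      vertex 0.0 0.0 20.0
      vertex 9.0 0.0 20.0
      vertex 9.0 20.0 20.0
    endloop
  endfacet
  facet normal 0.0000 0.0000 1.0000
    outer loop
      vertex 0.0 0.0 20.0
      vertex 9.0 20.0 20.0
      vertex 0.0 20.0 20.0
    endloop
  endfacet
  facet normal 0.0000 -1.0000 0.0000
    outer loop
      vertex 0.0 0.0 0.0
      vertex 9.0 0.0 0.0
      vertex 9.0 0.0 20.0
    endloop
  endfacet
  facet normal 0.0000 -1.0000 0.0000
    outer loop
      vertex 0.0 0.0 0.0
      vertex 9.0 0.0 20.0
      vertex 0.0 0.0 20.0
    endloop
  endfacet
  facet normal 0.0000 1.0000 0.0000
    outer loop
      vertex 9.0 20.0 20.0
      vertex 9.0 20.0 0.0
      vertex 0.0 20.0 0.0
    endloop
  endfacet
  facet normal 0.0000 1.0000 0.0000
    outer loop
      vertex 0.0 20.0 20.0
      vertex 9.0 20.0 20.0
      vertex 0.0 20.0 0.0
    endloop
  endfacet
  facet normal -1.0000 0.0000 0.0000
    outer loop
      vertex 0.0 20.0 20.0
      vertex 0.0 20.0 0.0
      vertex 0.0 0.0 0.0
    endloop
  endfacet
  facet normal -1.0000 0.0000 0.0000
    outer loop
      vertex 0.0 0.0 20.0
      vertex 0.0 20.0 20.0
      vertex 0.0 0.0 0.0
    endloop
  endfacet
  facet normal 1.0000 0.0000 0.0000
    outer loop
      vertex 9.0 0.0 0.0
      vertex 9.0 20.0 0.0
      vertex 9.0 20.0 20.0
    endloop
  endfacet
  facet normal 1.0000 0.0000 0.0000
    outer loop
      vertex 9.0 0.0 0.0
      vertex 9.0 20.0 20.0
      vertex 9.0 0.0 20.0
    endloop
  endfacet
endsolid part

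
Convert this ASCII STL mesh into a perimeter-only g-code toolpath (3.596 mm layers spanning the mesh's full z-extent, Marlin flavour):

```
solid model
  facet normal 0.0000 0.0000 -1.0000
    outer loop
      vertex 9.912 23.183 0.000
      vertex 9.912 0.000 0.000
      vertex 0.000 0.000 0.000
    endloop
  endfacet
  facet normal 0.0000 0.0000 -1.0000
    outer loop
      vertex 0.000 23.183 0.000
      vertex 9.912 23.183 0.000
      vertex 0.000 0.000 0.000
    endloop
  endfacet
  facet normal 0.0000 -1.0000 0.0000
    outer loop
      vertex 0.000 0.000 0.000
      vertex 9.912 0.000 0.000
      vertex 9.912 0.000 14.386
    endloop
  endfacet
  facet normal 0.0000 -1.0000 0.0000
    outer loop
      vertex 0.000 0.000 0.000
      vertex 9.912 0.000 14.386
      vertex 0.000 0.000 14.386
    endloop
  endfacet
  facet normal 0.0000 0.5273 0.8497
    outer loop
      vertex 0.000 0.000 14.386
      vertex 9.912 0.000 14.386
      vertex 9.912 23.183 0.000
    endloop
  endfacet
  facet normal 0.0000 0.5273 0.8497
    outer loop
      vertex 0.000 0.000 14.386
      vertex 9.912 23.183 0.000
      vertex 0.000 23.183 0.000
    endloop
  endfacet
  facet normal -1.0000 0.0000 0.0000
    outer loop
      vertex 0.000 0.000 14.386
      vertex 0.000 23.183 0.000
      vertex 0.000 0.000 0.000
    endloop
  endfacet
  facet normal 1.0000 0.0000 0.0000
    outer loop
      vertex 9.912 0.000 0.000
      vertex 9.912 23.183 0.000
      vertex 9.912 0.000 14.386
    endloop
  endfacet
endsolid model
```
; perimeter-only toolpath
G21 ; units = mm
G90 ; absolute positioning
G28 ; home
; layer 1
G0 Z3.596
G0 X0.000 Y0.000
G1 X9.912 Y0.000
G1 X9.912 Y17.387
G1 X0.000 Y17.387
G1 X0.000 Y0.000
; layer 2
G0 Z7.193
G0 X0.000 Y0.000
G1 X9.912 Y0.000
G1 X9.912 Y11.591
G1 X0.000 Y11.591
G1 X0.000 Y0.000
; layer 3
G0 Z10.790
G0 X0.000 Y0.000
G1 X9.912 Y0.000
G1 X9.912 Y5.796
G1 X0.000 Y5.796
G1 X0.000 Y0.000
M2 ; end

The solid is a wedge (ramp): 9.91 × 23.2 mm base, rising to 14.4 mm along the y=0 edge and sloping linearly to z=0 at y=23.2. Slicing at Δz = 3.596 mm — 4 equal slices spanning the solid's height, so layer i sits at z = i·h/4 — gives 3 non-empty perimeters. Each is a 4-segment closed polygon; G0 lifts to the layer z and rapids to the start vertex, then G1 traces the edges. The cross-section shrinks linearly with z (the slice at the apex is degenerate and omitted).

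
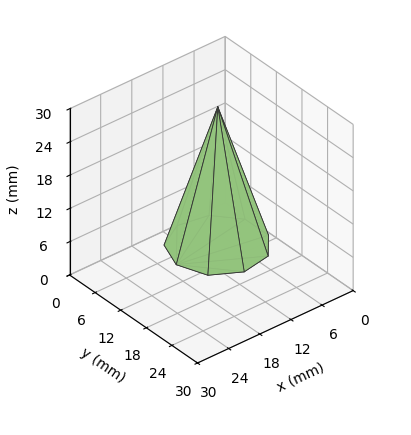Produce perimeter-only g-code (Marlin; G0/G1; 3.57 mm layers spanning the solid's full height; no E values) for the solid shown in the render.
Reading the render: the shape is a regular 9-sided pyramid, base circumscribed radius ≈ 8 mm, apex at z ≈ 25 mm (dimensions read to the nearest mm from the axis ticks). For the g-code, the solid's height is divided into equal slices at the stated Δz and each level perimeter traced with G1 moves after a G0 lift.

; perimeter-only toolpath
G21 ; units = mm
G90 ; absolute positioning
G28 ; home
; layer 1
G0 Z3.57
G0 X14.86 Y8.00
G1 X13.25 Y12.41
G1 X9.19 Y14.75
G1 X4.57 Y13.94
G1 X1.55 Y10.35
G1 X1.55 Y5.65
G1 X4.57 Y2.06
G1 X9.19 Y1.25
G1 X13.25 Y3.59
G1 X14.86 Y8.00
; layer 2
G0 Z7.14
G0 X13.71 Y8.00
G1 X12.38 Y11.67
G1 X8.99 Y13.63
G1 X5.14 Y12.95
G1 X2.63 Y9.96
G1 X2.63 Y6.04
G1 X5.14 Y3.05
G1 X8.99 Y2.37
G1 X12.38 Y4.33
G1 X13.71 Y8.00
; layer 3
G0 Z10.71
G0 X12.57 Y8.00
G1 X11.50 Y10.94
G1 X8.79 Y12.50
G1 X5.71 Y11.96
G1 X3.70 Y9.57
G1 X3.70 Y6.43
G1 X5.71 Y4.04
G1 X8.79 Y3.50
G1 X11.50 Y5.06
G1 X12.57 Y8.00
; layer 4
G0 Z14.29
G0 X11.43 Y8.00
G1 X10.63 Y10.20
G1 X8.60 Y11.38
G1 X6.29 Y10.97
G1 X4.78 Y9.17
G1 X4.78 Y6.83
G1 X6.29 Y5.03
G1 X8.60 Y4.62
G1 X10.63 Y5.80
G1 X11.43 Y8.00
; layer 5
G0 Z17.86
G0 X10.29 Y8.00
G1 X9.75 Y9.47
G1 X8.40 Y10.25
G1 X6.86 Y9.98
G1 X5.85 Y8.78
G1 X5.85 Y7.22
G1 X6.86 Y6.02
G1 X8.40 Y5.75
G1 X9.75 Y6.53
G1 X10.29 Y8.00
; layer 6
G0 Z21.43
G0 X9.14 Y8.00
G1 X8.88 Y8.73
G1 X8.20 Y9.13
G1 X7.43 Y8.99
G1 X6.93 Y8.39
G1 X6.93 Y7.61
G1 X7.43 Y7.01
G1 X8.20 Y6.87
G1 X8.88 Y7.27
G1 X9.14 Y8.00
M2 ; end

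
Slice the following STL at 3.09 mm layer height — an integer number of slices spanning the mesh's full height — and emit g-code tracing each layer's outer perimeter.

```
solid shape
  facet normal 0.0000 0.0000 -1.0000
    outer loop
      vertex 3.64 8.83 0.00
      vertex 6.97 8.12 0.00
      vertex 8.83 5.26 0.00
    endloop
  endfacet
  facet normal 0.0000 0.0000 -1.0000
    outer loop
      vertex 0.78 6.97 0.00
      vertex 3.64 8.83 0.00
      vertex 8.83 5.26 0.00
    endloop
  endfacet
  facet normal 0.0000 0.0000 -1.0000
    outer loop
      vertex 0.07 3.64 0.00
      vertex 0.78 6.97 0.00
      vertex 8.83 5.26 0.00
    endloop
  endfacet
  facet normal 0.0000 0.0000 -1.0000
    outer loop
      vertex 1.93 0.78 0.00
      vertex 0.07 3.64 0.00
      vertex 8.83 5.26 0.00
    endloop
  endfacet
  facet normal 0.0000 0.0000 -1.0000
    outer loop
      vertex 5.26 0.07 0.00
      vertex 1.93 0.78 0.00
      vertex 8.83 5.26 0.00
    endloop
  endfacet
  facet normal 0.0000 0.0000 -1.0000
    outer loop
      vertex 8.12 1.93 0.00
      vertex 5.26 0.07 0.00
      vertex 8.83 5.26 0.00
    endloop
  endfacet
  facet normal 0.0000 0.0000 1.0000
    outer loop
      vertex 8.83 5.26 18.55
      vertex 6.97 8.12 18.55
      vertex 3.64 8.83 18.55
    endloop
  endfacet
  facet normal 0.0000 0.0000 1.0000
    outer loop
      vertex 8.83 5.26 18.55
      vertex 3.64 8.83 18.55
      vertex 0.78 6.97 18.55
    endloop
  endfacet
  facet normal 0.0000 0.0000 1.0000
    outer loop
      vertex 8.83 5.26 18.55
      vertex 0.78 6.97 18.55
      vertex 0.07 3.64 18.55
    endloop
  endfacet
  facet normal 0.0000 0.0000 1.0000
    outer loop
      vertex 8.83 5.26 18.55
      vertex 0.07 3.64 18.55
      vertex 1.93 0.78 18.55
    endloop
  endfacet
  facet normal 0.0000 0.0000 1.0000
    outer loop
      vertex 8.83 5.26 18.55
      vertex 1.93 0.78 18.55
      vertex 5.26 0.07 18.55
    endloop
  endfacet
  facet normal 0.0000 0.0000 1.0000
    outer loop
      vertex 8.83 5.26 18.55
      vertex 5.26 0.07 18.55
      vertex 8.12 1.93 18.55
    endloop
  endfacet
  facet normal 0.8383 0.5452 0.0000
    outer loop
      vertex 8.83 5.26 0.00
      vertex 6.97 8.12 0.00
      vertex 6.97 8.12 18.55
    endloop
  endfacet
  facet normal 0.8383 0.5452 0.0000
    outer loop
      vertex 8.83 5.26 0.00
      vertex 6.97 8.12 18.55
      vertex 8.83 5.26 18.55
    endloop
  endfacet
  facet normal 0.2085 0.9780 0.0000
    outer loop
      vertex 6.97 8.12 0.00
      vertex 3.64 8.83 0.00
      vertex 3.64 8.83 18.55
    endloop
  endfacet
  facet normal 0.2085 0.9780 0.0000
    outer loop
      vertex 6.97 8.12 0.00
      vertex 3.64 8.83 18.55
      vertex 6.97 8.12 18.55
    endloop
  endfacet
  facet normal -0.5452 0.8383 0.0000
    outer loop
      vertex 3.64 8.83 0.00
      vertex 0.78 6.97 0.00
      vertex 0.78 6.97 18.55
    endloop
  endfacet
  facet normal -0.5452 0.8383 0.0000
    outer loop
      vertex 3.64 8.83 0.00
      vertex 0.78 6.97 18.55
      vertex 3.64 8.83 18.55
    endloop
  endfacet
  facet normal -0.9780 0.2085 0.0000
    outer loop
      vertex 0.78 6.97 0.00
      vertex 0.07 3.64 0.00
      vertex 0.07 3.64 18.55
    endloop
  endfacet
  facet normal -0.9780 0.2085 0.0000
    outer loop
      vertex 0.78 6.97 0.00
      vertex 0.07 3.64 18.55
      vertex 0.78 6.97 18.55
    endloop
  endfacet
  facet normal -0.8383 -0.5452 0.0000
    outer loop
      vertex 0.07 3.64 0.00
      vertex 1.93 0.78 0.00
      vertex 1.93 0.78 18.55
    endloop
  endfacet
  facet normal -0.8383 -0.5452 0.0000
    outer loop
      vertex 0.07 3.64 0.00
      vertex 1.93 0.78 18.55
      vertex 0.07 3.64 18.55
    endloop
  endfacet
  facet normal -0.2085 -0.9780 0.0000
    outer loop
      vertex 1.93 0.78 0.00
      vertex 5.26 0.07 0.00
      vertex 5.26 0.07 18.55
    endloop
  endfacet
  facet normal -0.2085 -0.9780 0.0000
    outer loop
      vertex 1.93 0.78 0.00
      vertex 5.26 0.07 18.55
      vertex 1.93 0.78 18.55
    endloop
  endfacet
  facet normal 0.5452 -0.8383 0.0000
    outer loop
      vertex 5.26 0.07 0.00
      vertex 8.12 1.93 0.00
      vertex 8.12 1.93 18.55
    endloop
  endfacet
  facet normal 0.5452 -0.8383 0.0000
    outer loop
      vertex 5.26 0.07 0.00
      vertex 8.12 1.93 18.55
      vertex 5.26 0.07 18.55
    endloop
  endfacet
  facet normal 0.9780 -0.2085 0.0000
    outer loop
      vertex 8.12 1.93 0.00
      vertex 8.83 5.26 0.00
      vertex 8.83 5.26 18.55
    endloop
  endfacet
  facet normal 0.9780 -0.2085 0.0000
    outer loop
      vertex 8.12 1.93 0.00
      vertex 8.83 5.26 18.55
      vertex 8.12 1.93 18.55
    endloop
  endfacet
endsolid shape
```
; perimeter-only toolpath
G21 ; units = mm
G90 ; absolute positioning
G28 ; home
; layer 1
G0 Z3.09
G0 X8.83 Y5.26
G1 X6.97 Y8.12
G1 X3.64 Y8.83
G1 X0.78 Y6.97
G1 X0.07 Y3.64
G1 X1.93 Y0.78
G1 X5.26 Y0.07
G1 X8.12 Y1.93
G1 X8.83 Y5.26
; layer 2
G0 Z6.18
G0 X8.83 Y5.26
G1 X6.97 Y8.12
G1 X3.64 Y8.83
G1 X0.78 Y6.97
G1 X0.07 Y3.64
G1 X1.93 Y0.78
G1 X5.26 Y0.07
G1 X8.12 Y1.93
G1 X8.83 Y5.26
; layer 3
G0 Z9.28
G0 X8.83 Y5.26
G1 X6.97 Y8.12
G1 X3.64 Y8.83
G1 X0.78 Y6.97
G1 X0.07 Y3.64
G1 X1.93 Y0.78
G1 X5.26 Y0.07
G1 X8.12 Y1.93
G1 X8.83 Y5.26
; layer 4
G0 Z12.37
G0 X8.83 Y5.26
G1 X6.97 Y8.12
G1 X3.64 Y8.83
G1 X0.78 Y6.97
G1 X0.07 Y3.64
G1 X1.93 Y0.78
G1 X5.26 Y0.07
G1 X8.12 Y1.93
G1 X8.83 Y5.26
; layer 5
G0 Z15.46
G0 X8.83 Y5.26
G1 X6.97 Y8.12
G1 X3.64 Y8.83
G1 X0.78 Y6.97
G1 X0.07 Y3.64
G1 X1.93 Y0.78
G1 X5.26 Y0.07
G1 X8.12 Y1.93
G1 X8.83 Y5.26
; layer 6
G0 Z18.55
G0 X8.83 Y5.26
G1 X6.97 Y8.12
G1 X3.64 Y8.83
G1 X0.78 Y6.97
G1 X0.07 Y3.64
G1 X1.93 Y0.78
G1 X5.26 Y0.07
G1 X8.12 Y1.93
G1 X8.83 Y5.26
M2 ; end

The solid is a regular 8-sided prism (a cylinder approximated with 8 flat sides), circumscribed radius ≈ 4.45 mm, height ≈ 18.6 mm. Slicing at Δz = 3.09 mm — 6 equal slices spanning the solid's height, so layer i sits at z = i·h/6 — gives 6 non-empty perimeters. Each is a 8-segment closed polygon; G0 lifts to the layer z and rapids to the start vertex, then G1 traces the edges.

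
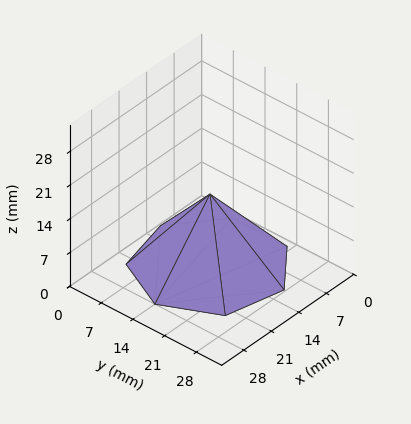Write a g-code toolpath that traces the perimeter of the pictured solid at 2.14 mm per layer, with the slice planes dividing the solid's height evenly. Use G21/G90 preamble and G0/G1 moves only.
Reading the render: the shape is a regular 7-sided pyramid, base circumscribed radius ≈ 14 mm, apex at z ≈ 15 mm (dimensions read to the nearest mm from the axis ticks). For the g-code, the solid's height is divided into equal slices at the stated Δz and each level perimeter traced with G1 moves after a G0 lift.

; perimeter-only toolpath
G21 ; units = mm
G90 ; absolute positioning
G28 ; home
; layer 1
G0 Z2.14
G0 X26.00 Y14.00
G1 X21.48 Y23.39
G1 X11.33 Y25.70
G1 X3.19 Y19.20
G1 X3.19 Y8.80
G1 X11.33 Y2.30
G1 X21.48 Y4.61
G1 X26.00 Y14.00
; layer 2
G0 Z4.29
G0 X24.00 Y14.00
G1 X20.24 Y21.82
G1 X11.77 Y23.75
G1 X4.99 Y18.34
G1 X4.99 Y9.66
G1 X11.77 Y4.25
G1 X20.24 Y6.18
G1 X24.00 Y14.00
; layer 3
G0 Z6.43
G0 X22.00 Y14.00
G1 X18.99 Y20.26
G1 X12.22 Y21.80
G1 X6.79 Y17.47
G1 X6.79 Y10.53
G1 X12.22 Y6.20
G1 X18.99 Y7.74
G1 X22.00 Y14.00
; layer 4
G0 Z8.57
G0 X20.00 Y14.00
G1 X17.74 Y18.69
G1 X12.66 Y19.85
G1 X8.60 Y16.60
G1 X8.60 Y11.40
G1 X12.66 Y8.15
G1 X17.74 Y9.31
G1 X20.00 Y14.00
; layer 5
G0 Z10.71
G0 X18.00 Y14.00
G1 X16.49 Y17.13
G1 X13.11 Y17.90
G1 X10.40 Y15.73
G1 X10.40 Y12.27
G1 X13.11 Y10.10
G1 X16.49 Y10.87
G1 X18.00 Y14.00
; layer 6
G0 Z12.86
G0 X16.00 Y14.00
G1 X15.25 Y15.56
G1 X13.55 Y15.95
G1 X12.20 Y14.87
G1 X12.20 Y13.13
G1 X13.55 Y12.05
G1 X15.25 Y12.44
G1 X16.00 Y14.00
M2 ; end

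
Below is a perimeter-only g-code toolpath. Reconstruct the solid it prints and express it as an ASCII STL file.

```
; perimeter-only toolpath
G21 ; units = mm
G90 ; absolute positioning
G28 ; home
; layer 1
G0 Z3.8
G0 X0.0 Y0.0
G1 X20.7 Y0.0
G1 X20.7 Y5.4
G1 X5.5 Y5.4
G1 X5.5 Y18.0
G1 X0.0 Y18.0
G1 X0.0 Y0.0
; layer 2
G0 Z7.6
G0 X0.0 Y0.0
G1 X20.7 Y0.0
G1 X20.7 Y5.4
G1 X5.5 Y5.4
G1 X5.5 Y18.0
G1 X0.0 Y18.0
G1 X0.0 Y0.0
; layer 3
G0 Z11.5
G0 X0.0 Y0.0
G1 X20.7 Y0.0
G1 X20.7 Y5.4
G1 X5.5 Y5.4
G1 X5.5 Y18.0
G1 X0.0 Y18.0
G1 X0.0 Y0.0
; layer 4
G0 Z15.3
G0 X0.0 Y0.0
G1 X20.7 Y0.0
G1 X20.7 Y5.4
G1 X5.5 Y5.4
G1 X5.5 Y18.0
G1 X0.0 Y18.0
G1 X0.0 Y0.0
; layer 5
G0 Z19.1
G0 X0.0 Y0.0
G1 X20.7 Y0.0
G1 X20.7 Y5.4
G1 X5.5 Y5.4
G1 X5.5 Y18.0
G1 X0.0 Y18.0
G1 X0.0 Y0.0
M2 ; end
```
solid part
  facet normal 0.0000 0.0000 -1.0000
    outer loop
      vertex 20.7 5.4 0.0
      vertex 20.7 0.0 0.0
      vertex 0.0 0.0 0.0
    endloop
  endfacet
  facet normal 0.0000 0.0000 -1.0000
    outer loop
      vertex 5.5 5.4 0.0
      vertex 20.7 5.4 0.0
      vertex 0.0 0.0 0.0
    endloop
  endfacet
  facet normal 0.0000 0.0000 -1.0000
    outer loop
      vertex 5.5 18.0 0.0
      vertex 5.5 5.4 0.0
      vertex 0.0 0.0 0.0
    endloop
  endfacet
  facet normal 0.0000 0.0000 -1.0000
    outer loop
      vertex 0.0 18.0 0.0
      vertex 5.5 18.0 0.0
      vertex 0.0 0.0 0.0
    endloop
  endfacet
  facet normal 0.0000 0.0000 1.0000
    outer loop
      vertex 0.0 0.0 19.1
      vertex 20.7 0.0 19.1
      vertex 20.7 5.4 19.1
    endloop
  endfacet
  facet normal 0.0000 0.0000 1.0000
    outer loop
      vertex 0.0 0.0 19.1
      vertex 20.7 5.4 19.1
      vertex 5.5 5.4 19.1
    endloop
  endfacet
  facet normal 0.0000 0.0000 1.0000
    outer loop
      vertex 0.0 0.0 19.1
      vertex 5.5 5.4 19.1
      vertex 5.5 18.0 19.1
    endloop
  endfacet
  facet normal 0.0000 0.0000 1.0000
    outer loop
      vertex 0.0 0.0 19.1
      vertex 5.5 18.0 19.1
      vertex 0.0 18.0 19.1
    endloop
  endfacet
  facet normal 0.0000 -1.0000 0.0000
    outer loop
      vertex 0.0 0.0 0.0
      vertex 20.7 0.0 0.0
      vertex 20.7 0.0 19.1
    endloop
  endfacet
  facet normal 0.0000 -1.0000 0.0000
    outer loop
      vertex 0.0 0.0 0.0
      vertex 20.7 0.0 19.1
      vertex 0.0 0.0 19.1
    endloop
  endfacet
  facet normal 1.0000 0.0000 0.0000
    outer loop
      vertex 20.7 0.0 0.0
      vertex 20.7 5.4 0.0
      vertex 20.7 5.4 19.1
    endloop
  endfacet
  facet normal 1.0000 0.0000 0.0000
    outer loop
      vertex 20.7 0.0 0.0
      vertex 20.7 5.4 19.1
      vertex 20.7 0.0 19.1
    endloop
  endfacet
  facet normal 0.0000 1.0000 0.0000
    outer loop
      vertex 20.7 5.4 0.0
      vertex 5.5 5.4 0.0
      vertex 5.5 5.4 19.1
    endloop
  endfacet
  facet normal 0.0000 1.0000 0.0000
    outer loop
      vertex 20.7 5.4 0.0
      vertex 5.5 5.4 19.1
      vertex 20.7 5.4 19.1
    endloop
  endfacet
  facet normal 1.0000 0.0000 0.0000
    outer loop
      vertex 5.5 5.4 0.0
      vertex 5.5 18.0 0.0
      vertex 5.5 18.0 19.1
    endloop
  endfacet
  facet normal 1.0000 0.0000 0.0000
    outer loop
      vertex 5.5 5.4 0.0
      vertex 5.5 18.0 19.1
      vertex 5.5 5.4 19.1
    endloop
  endfacet
  facet normal 0.0000 1.0000 0.0000
    outer loop
      vertex 5.5 18.0 0.0
      vertex 0.0 18.0 0.0
      vertex 0.0 18.0 19.1
    endloop
  endfacet
  facet normal 0.0000 1.0000 0.0000
    outer loop
      vertex 5.5 18.0 0.0
      vertex 0.0 18.0 19.1
      vertex 5.5 18.0 19.1
    endloop
  endfacet
  facet normal -1.0000 0.0000 0.0000
    outer loop
      vertex 0.0 18.0 0.0
      vertex 0.0 0.0 0.0
      vertex 0.0 0.0 19.1
    endloop
  endfacet
  facet normal -1.0000 0.0000 0.0000
    outer loop
      vertex 0.0 18.0 0.0
      vertex 0.0 0.0 19.1
      vertex 0.0 18.0 19.1
    endloop
  endfacet
endsolid part

The G0 Z moves step by Δz≈3.8 mm. Every layer's G1 loop is the same polygon, so the solid is a straight extrusion of it from z=0 to z≈19.1. Closing with flat bottom and top caps and triangulating gives 20 facets — an L-shaped prism: outer 20.7 × 18 mm, arm thicknesses ≈ 5.4 mm (horizontal) and 5.5 mm (vertical), extruded 19.1 mm in z.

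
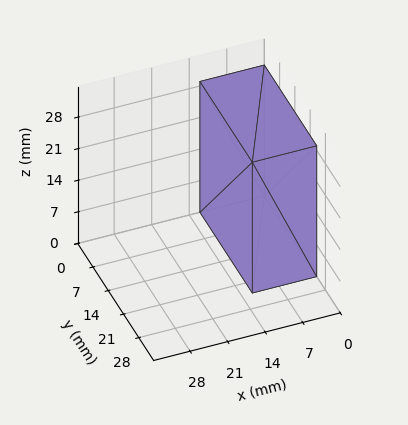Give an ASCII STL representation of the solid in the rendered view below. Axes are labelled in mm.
Reading the render: the shape is a rectangular box, roughly 12 × 24 mm footprint and 29 mm tall (dimensions read to the nearest mm from the axis ticks). For the STL, each face is triangulated and given an outward normal.

solid part
  facet normal 0.0000 0.0000 -1.0000
    outer loop
      vertex 12.00 24.00 0.00
      vertex 12.00 0.00 0.00
      vertex 0.00 0.00 0.00
    endloop
  endfacet
  facet normal 0.0000 0.0000 -1.0000
    outer loop
      vertex 0.00 24.00 0.00
      vertex 12.00 24.00 0.00
      vertex 0.00 0.00 0.00
    endloop
  endfacet
  facet normal 0.0000 0.0000 1.0000
    outer loop
      vertex 0.00 0.00 29.00
      vertex 12.00 0.00 29.00
      vertex 12.00 24.00 29.00
    endloop
  endfacet
  facet normal 0.0000 0.0000 1.0000
    outer loop
      vertex 0.00 0.00 29.00
      vertex 12.00 24.00 29.00
      vertex 0.00 24.00 29.00
    endloop
  endfacet
  facet normal 0.0000 -1.0000 0.0000
    outer loop
      vertex 0.00 0.00 0.00
      vertex 12.00 0.00 0.00
      vertex 12.00 0.00 29.00
    endloop
  endfacet
  facet normal 0.0000 -1.0000 0.0000
    outer loop
      vertex 0.00 0.00 0.00
      vertex 12.00 0.00 29.00
      vertex 0.00 0.00 29.00
    endloop
  endfacet
  facet normal 0.0000 1.0000 0.0000
    outer loop
      vertex 12.00 24.00 29.00
      vertex 12.00 24.00 0.00
      vertex 0.00 24.00 0.00
    endloop
  endfacet
  facet normal 0.0000 1.0000 0.0000
    outer loop
      vertex 0.00 24.00 29.00
      vertex 12.00 24.00 29.00
      vertex 0.00 24.00 0.00
    endloop
  endfacet
  facet normal -1.0000 0.0000 0.0000
    outer loop
      vertex 0.00 24.00 29.00
      vertex 0.00 24.00 0.00
      vertex 0.00 0.00 0.00
    endloop
  endfacet
  facet normal -1.0000 0.0000 0.0000
    outer loop
      vertex 0.00 0.00 29.00
      vertex 0.00 24.00 29.00
      vertex 0.00 0.00 0.00
    endloop
  endfacet
  facet normal 1.0000 0.0000 0.0000
    outer loop
      vertex 12.00 0.00 0.00
      vertex 12.00 24.00 0.00
      vertex 12.00 24.00 29.00
    endloop
  endfacet
  facet normal 1.0000 0.0000 0.0000
    outer loop
      vertex 12.00 0.00 0.00
      vertex 12.00 24.00 29.00
      vertex 12.00 0.00 29.00
    endloop
  endfacet
endsolid part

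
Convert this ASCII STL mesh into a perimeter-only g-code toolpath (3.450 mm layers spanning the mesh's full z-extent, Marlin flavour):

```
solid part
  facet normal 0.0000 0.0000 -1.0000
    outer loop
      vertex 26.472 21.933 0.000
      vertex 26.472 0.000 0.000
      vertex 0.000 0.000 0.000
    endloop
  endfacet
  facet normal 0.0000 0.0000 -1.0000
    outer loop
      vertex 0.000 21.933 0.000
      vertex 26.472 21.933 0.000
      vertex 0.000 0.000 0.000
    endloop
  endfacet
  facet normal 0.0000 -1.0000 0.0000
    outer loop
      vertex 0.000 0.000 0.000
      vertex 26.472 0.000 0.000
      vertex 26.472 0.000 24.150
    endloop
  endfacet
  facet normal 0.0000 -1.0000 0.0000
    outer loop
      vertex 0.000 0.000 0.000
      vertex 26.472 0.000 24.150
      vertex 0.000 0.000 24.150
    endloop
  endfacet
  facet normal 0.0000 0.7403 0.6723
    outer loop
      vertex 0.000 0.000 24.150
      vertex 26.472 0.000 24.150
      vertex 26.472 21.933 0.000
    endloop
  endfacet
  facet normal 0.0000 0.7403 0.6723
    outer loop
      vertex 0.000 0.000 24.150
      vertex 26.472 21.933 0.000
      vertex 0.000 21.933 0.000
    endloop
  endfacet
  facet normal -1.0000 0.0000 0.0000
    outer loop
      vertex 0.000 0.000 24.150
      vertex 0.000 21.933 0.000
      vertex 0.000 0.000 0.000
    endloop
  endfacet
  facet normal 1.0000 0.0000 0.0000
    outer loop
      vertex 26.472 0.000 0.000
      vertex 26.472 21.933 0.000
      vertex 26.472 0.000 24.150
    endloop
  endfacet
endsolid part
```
; perimeter-only toolpath
G21 ; units = mm
G90 ; absolute positioning
G28 ; home
; layer 1
G0 Z3.450
G0 X0.000 Y0.000
G1 X26.472 Y0.000
G1 X26.472 Y18.800
G1 X0.000 Y18.800
G1 X0.000 Y0.000
; layer 2
G0 Z6.900
G0 X0.000 Y0.000
G1 X26.472 Y0.000
G1 X26.472 Y15.666
G1 X0.000 Y15.666
G1 X0.000 Y0.000
; layer 3
G0 Z10.350
G0 X0.000 Y0.000
G1 X26.472 Y0.000
G1 X26.472 Y12.533
G1 X0.000 Y12.533
G1 X0.000 Y0.000
; layer 4
G0 Z13.800
G0 X0.000 Y0.000
G1 X26.472 Y0.000
G1 X26.472 Y9.400
G1 X0.000 Y9.400
G1 X0.000 Y0.000
; layer 5
G0 Z17.250
G0 X0.000 Y0.000
G1 X26.472 Y0.000
G1 X26.472 Y6.267
G1 X0.000 Y6.267
G1 X0.000 Y0.000
; layer 6
G0 Z20.700
G0 X0.000 Y0.000
G1 X26.472 Y0.000
G1 X26.472 Y3.133
G1 X0.000 Y3.133
G1 X0.000 Y0.000
M2 ; end

The solid is a wedge (ramp): 26.5 × 21.9 mm base, rising to 24.1 mm along the y=0 edge and sloping linearly to z=0 at y=21.9. Slicing at Δz = 3.450 mm — 7 equal slices spanning the solid's height, so layer i sits at z = i·h/7 — gives 6 non-empty perimeters. Each is a 4-segment closed polygon; G0 lifts to the layer z and rapids to the start vertex, then G1 traces the edges. The cross-section shrinks linearly with z (the slice at the apex is degenerate and omitted).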